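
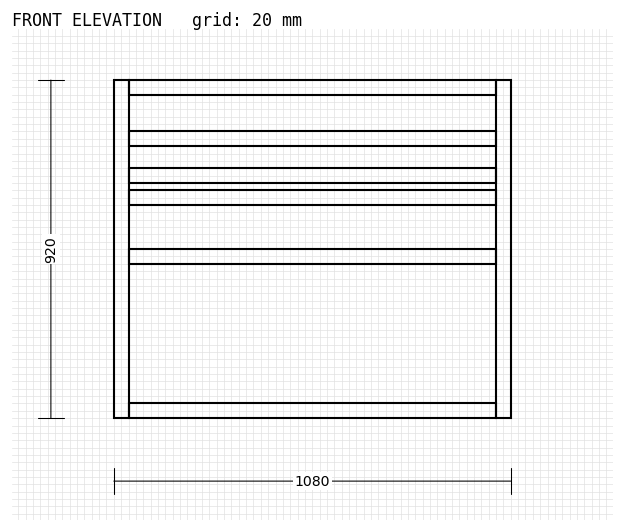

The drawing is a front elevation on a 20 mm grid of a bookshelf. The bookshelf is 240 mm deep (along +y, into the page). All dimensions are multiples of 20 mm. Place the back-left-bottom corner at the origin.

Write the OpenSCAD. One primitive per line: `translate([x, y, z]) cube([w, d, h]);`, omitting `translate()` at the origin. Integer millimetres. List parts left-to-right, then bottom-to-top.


cube([40, 240, 920]);
translate([40, 0, 0]) cube([1000, 240, 40]);
translate([40, 0, 420]) cube([1000, 240, 40]);
translate([40, 0, 580]) cube([1000, 240, 40]);
translate([40, 0, 640]) cube([1000, 240, 40]);
translate([40, 0, 740]) cube([1000, 240, 40]);
translate([40, 0, 880]) cube([1000, 240, 40]);
translate([1040, 0, 0]) cube([40, 240, 920]);


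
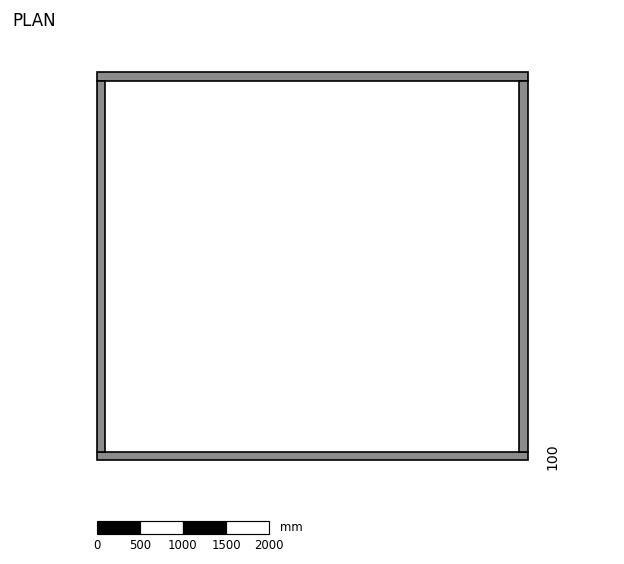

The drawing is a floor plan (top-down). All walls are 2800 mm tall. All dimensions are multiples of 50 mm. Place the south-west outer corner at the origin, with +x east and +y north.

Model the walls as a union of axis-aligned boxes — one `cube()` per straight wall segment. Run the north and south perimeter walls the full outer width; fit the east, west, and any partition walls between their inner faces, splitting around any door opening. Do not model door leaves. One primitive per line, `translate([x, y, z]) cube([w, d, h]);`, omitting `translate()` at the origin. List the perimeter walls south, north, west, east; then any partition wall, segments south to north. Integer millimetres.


cube([5000, 100, 2800]);
translate([0, 4400, 0]) cube([5000, 100, 2800]);
translate([0, 100, 0]) cube([100, 4300, 2800]);
translate([4900, 100, 0]) cube([100, 4300, 2800]);


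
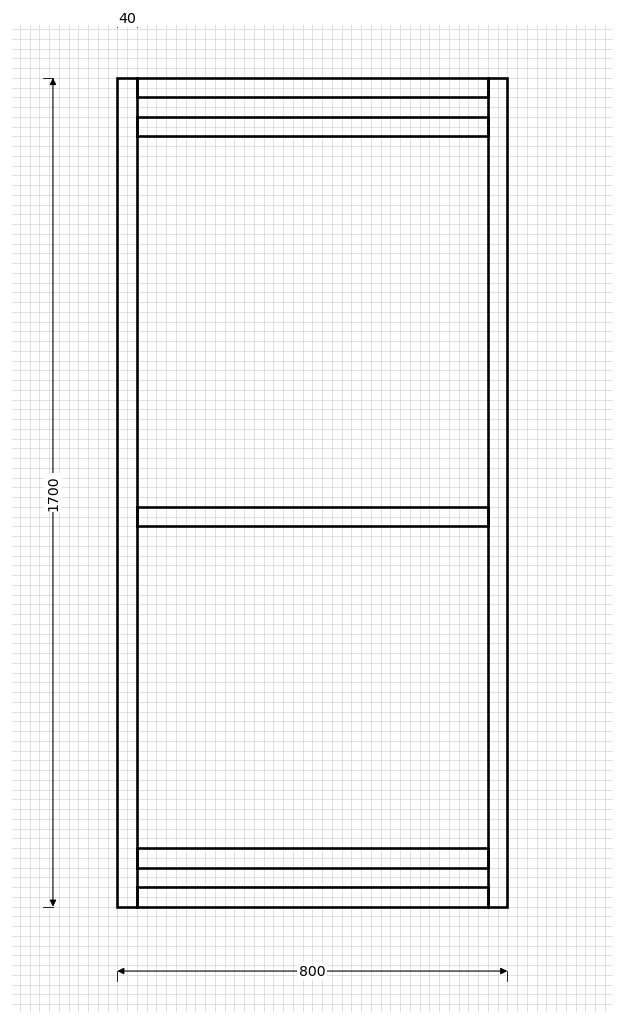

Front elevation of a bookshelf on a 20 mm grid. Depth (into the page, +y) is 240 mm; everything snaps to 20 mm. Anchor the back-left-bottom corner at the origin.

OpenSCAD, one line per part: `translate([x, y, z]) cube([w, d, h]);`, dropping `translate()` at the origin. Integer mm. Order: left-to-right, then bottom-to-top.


cube([40, 240, 1700]);
translate([40, 0, 0]) cube([720, 240, 40]);
translate([40, 0, 80]) cube([720, 240, 40]);
translate([40, 0, 780]) cube([720, 240, 40]);
translate([40, 0, 1580]) cube([720, 240, 40]);
translate([40, 0, 1660]) cube([720, 240, 40]);
translate([760, 0, 0]) cube([40, 240, 1700]);


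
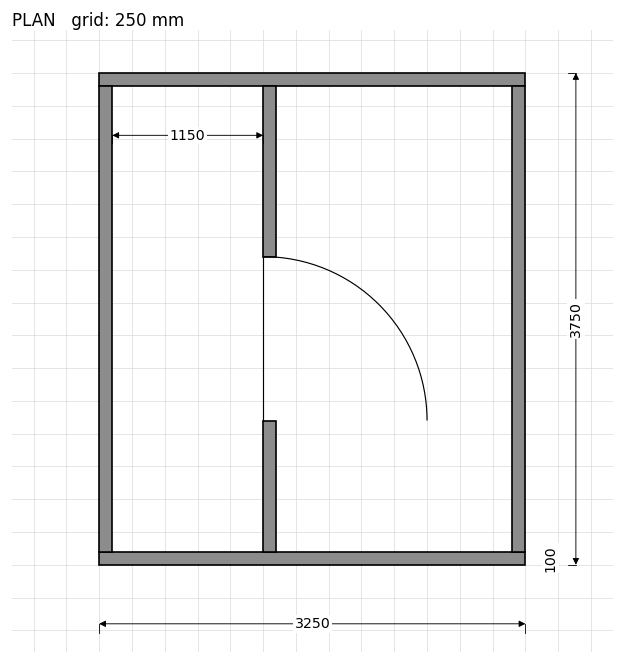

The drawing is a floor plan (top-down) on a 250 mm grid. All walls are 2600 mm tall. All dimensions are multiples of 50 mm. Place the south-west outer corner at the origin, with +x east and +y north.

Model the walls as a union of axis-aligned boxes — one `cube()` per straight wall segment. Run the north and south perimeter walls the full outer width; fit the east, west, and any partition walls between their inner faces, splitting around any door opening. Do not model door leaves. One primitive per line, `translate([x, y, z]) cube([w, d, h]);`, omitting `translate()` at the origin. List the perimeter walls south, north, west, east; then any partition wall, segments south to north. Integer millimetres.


cube([3250, 100, 2600]);
translate([0, 3650, 0]) cube([3250, 100, 2600]);
translate([0, 100, 0]) cube([100, 3550, 2600]);
translate([3150, 100, 0]) cube([100, 3550, 2600]);
translate([1250, 100, 0]) cube([100, 1000, 2600]);
translate([1250, 2350, 0]) cube([100, 1300, 2600]);


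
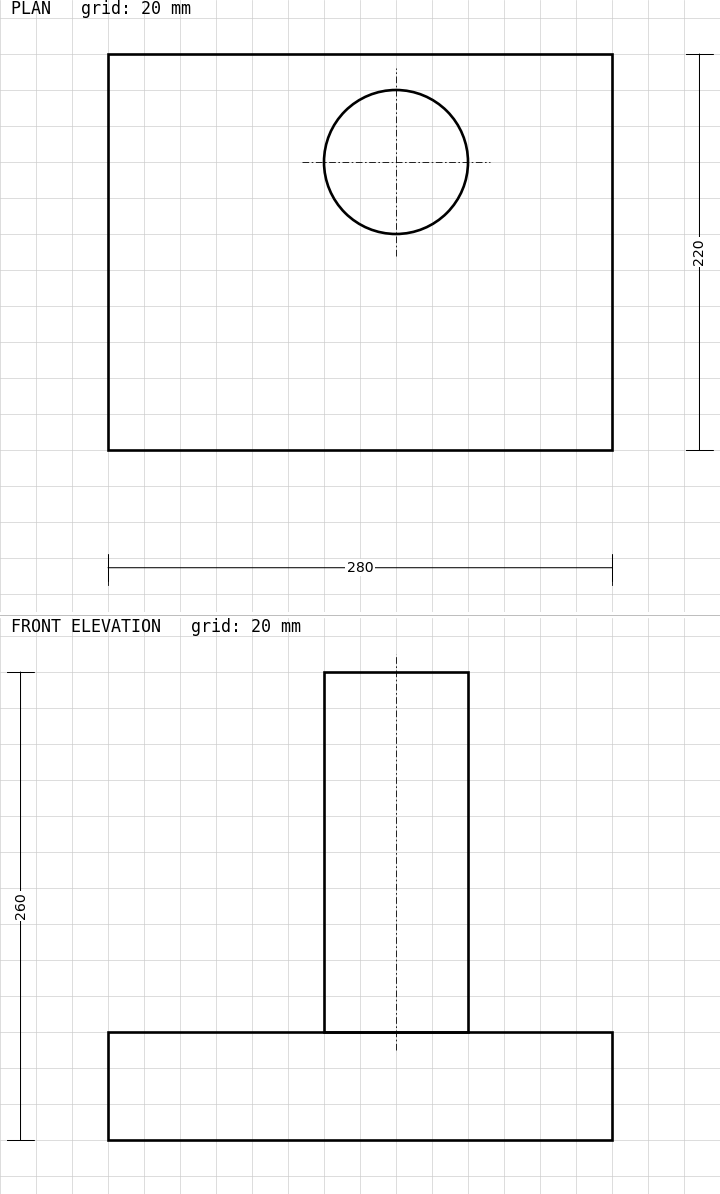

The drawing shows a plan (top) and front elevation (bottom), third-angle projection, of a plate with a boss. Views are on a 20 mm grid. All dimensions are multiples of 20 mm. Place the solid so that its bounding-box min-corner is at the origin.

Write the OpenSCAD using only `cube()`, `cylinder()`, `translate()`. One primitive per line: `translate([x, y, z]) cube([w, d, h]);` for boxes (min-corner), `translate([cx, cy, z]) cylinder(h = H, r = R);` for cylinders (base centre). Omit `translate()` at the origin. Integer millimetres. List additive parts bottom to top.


cube([280, 220, 60]);
translate([160, 160, 60]) cylinder(h = 200, r = 40);


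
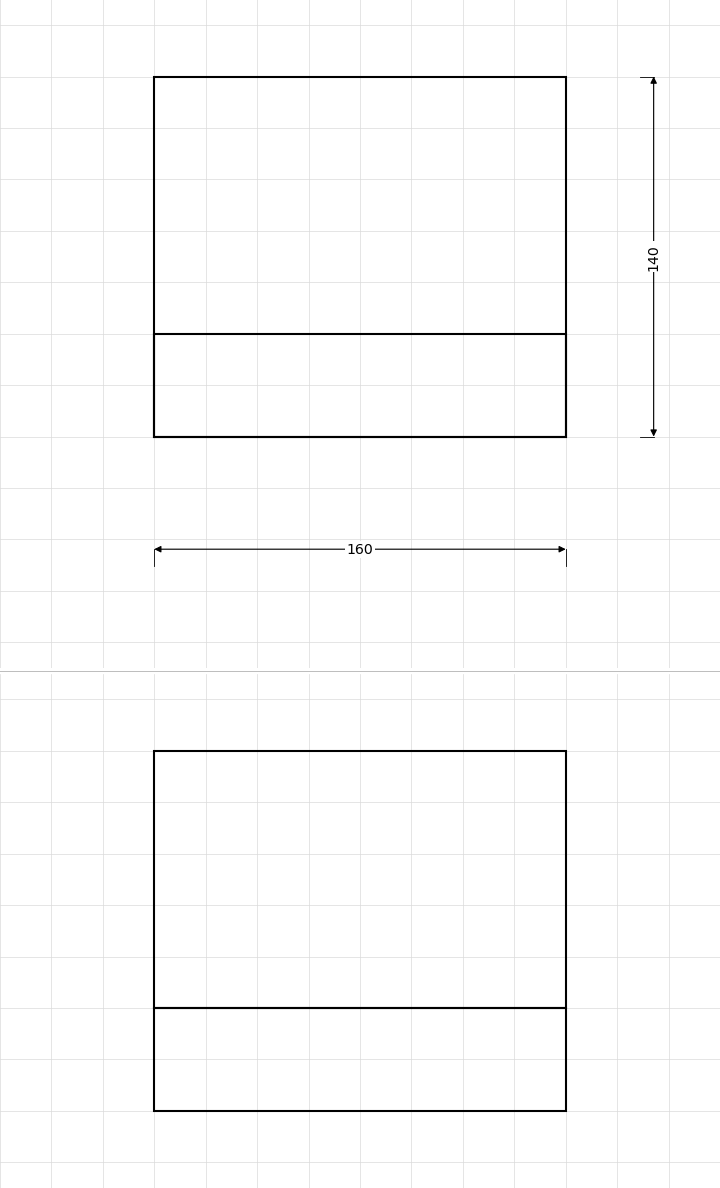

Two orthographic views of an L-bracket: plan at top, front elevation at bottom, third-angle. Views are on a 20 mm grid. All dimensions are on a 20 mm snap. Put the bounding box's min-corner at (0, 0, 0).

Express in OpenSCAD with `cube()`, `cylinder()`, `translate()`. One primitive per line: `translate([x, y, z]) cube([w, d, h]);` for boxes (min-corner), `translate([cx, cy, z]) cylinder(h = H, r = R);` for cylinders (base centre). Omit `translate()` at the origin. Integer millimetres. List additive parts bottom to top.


cube([160, 140, 40]);
translate([0, 0, 40]) cube([160, 40, 100]);


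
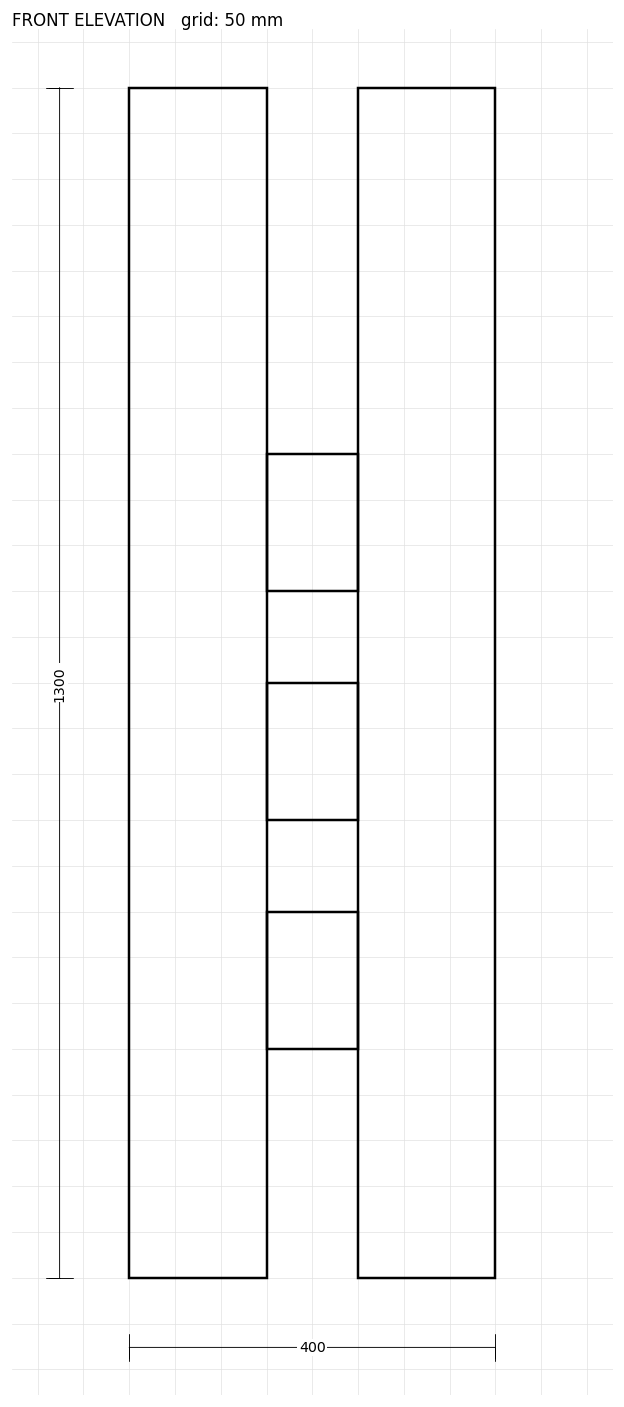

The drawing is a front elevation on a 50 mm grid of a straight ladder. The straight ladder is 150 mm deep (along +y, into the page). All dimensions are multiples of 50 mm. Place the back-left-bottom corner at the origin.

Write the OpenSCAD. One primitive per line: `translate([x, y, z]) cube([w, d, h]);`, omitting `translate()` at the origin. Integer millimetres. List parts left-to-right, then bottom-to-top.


cube([150, 150, 1300]);
translate([150, 0, 250]) cube([100, 150, 150]);
translate([150, 0, 500]) cube([100, 150, 150]);
translate([150, 0, 750]) cube([100, 150, 150]);
translate([250, 0, 0]) cube([150, 150, 1300]);


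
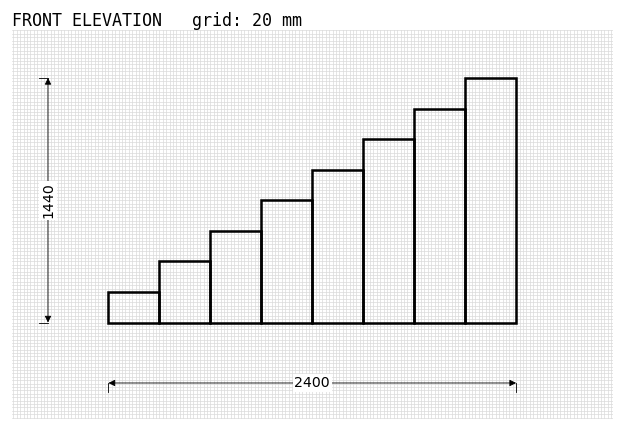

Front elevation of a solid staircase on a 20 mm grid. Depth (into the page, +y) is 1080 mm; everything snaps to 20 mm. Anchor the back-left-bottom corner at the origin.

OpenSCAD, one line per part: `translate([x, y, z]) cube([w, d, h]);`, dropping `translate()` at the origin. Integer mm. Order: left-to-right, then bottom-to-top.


cube([300, 1080, 180]);
translate([300, 0, 0]) cube([300, 1080, 360]);
translate([600, 0, 0]) cube([300, 1080, 540]);
translate([900, 0, 0]) cube([300, 1080, 720]);
translate([1200, 0, 0]) cube([300, 1080, 900]);
translate([1500, 0, 0]) cube([300, 1080, 1080]);
translate([1800, 0, 0]) cube([300, 1080, 1260]);
translate([2100, 0, 0]) cube([300, 1080, 1440]);


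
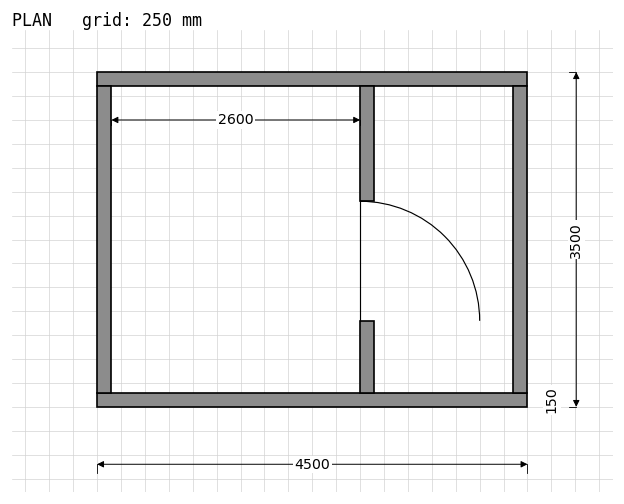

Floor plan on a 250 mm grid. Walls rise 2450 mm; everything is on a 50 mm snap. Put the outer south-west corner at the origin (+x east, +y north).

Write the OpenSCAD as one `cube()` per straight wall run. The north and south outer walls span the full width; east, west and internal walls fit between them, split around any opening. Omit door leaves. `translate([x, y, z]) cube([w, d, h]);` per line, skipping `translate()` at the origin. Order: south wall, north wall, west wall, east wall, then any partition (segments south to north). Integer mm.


cube([4500, 150, 2450]);
translate([0, 3350, 0]) cube([4500, 150, 2450]);
translate([0, 150, 0]) cube([150, 3200, 2450]);
translate([4350, 150, 0]) cube([150, 3200, 2450]);
translate([2750, 150, 0]) cube([150, 750, 2450]);
translate([2750, 2150, 0]) cube([150, 1200, 2450]);


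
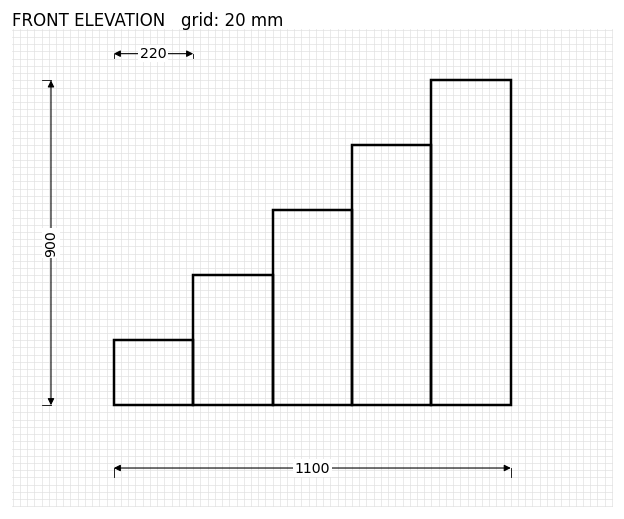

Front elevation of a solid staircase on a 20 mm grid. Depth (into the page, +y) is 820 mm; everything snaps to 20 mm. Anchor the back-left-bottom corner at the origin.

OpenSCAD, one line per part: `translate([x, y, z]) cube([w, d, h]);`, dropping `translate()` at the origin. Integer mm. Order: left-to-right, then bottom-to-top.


cube([220, 820, 180]);
translate([220, 0, 0]) cube([220, 820, 360]);
translate([440, 0, 0]) cube([220, 820, 540]);
translate([660, 0, 0]) cube([220, 820, 720]);
translate([880, 0, 0]) cube([220, 820, 900]);


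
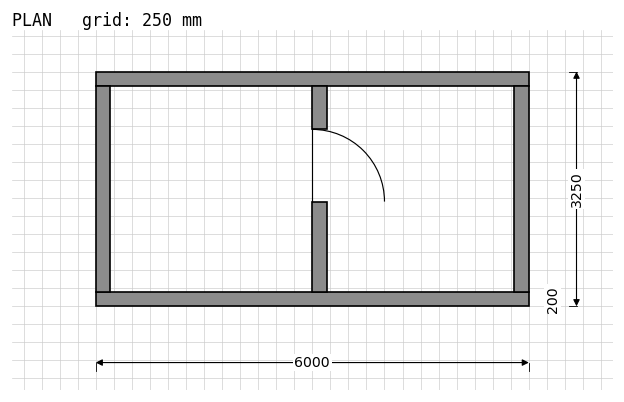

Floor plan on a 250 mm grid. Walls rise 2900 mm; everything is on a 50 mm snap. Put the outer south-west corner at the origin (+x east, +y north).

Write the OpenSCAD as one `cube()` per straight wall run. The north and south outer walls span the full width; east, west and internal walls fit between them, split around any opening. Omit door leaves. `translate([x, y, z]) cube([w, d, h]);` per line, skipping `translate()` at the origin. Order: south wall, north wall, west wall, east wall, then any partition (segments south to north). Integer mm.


cube([6000, 200, 2900]);
translate([0, 3050, 0]) cube([6000, 200, 2900]);
translate([0, 200, 0]) cube([200, 2850, 2900]);
translate([5800, 200, 0]) cube([200, 2850, 2900]);
translate([3000, 200, 0]) cube([200, 1250, 2900]);
translate([3000, 2450, 0]) cube([200, 600, 2900]);


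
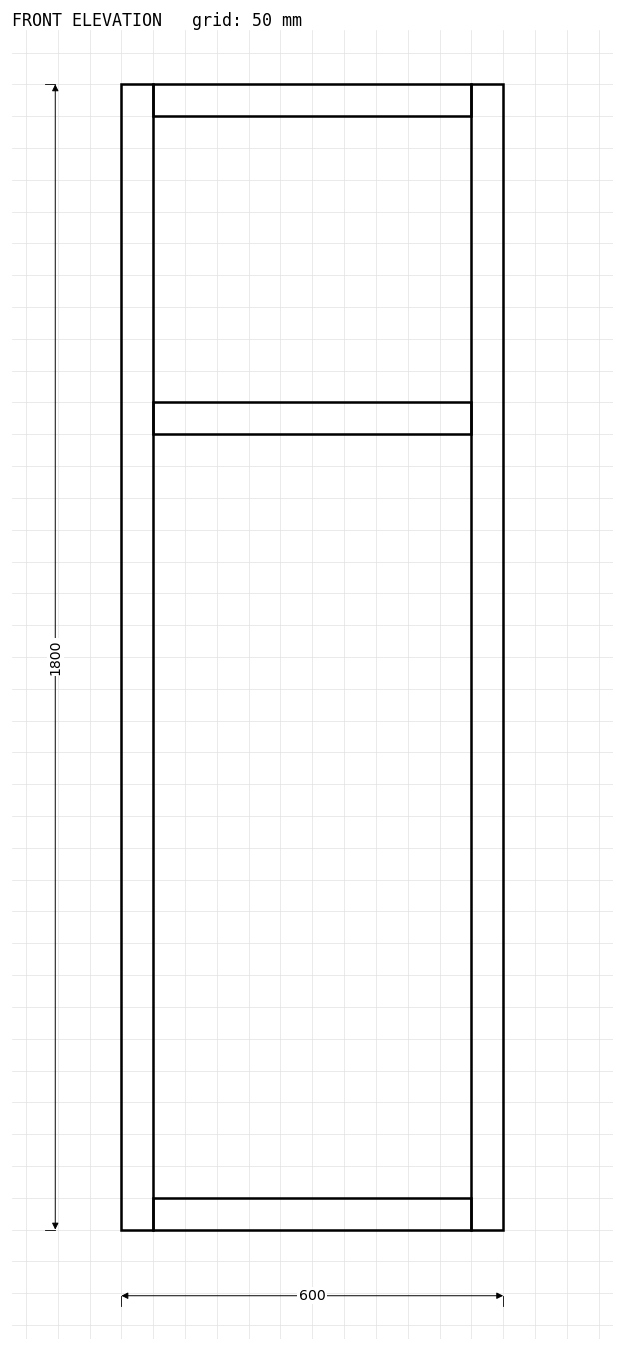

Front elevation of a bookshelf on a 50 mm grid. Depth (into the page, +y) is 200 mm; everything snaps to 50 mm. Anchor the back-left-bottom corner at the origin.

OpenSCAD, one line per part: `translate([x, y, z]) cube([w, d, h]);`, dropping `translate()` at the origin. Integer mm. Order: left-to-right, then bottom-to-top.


cube([50, 200, 1800]);
translate([50, 0, 0]) cube([500, 200, 50]);
translate([50, 0, 1250]) cube([500, 200, 50]);
translate([50, 0, 1750]) cube([500, 200, 50]);
translate([550, 0, 0]) cube([50, 200, 1800]);


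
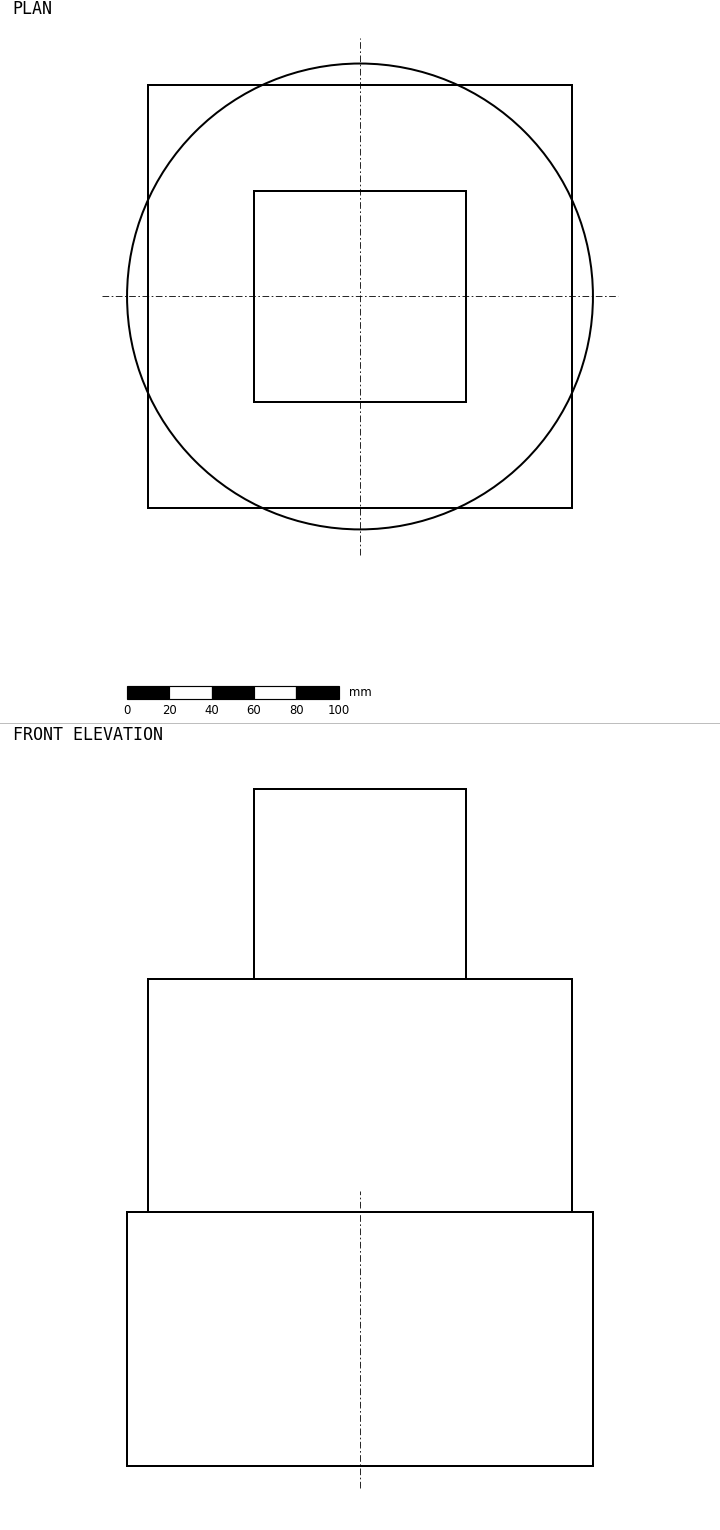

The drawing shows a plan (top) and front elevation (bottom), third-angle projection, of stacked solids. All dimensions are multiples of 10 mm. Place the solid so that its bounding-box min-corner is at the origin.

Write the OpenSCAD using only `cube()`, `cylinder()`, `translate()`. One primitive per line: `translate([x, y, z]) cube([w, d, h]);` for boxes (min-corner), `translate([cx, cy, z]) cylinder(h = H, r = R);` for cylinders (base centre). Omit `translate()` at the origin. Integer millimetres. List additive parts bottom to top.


translate([110, 110, 0]) cylinder(h = 120, r = 110);
translate([10, 10, 120]) cube([200, 200, 110]);
translate([60, 60, 230]) cube([100, 100, 90]);


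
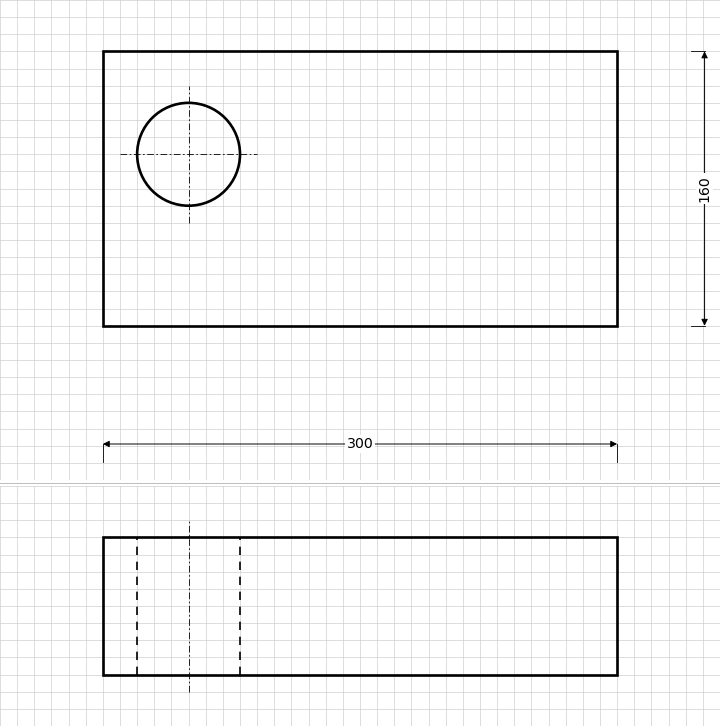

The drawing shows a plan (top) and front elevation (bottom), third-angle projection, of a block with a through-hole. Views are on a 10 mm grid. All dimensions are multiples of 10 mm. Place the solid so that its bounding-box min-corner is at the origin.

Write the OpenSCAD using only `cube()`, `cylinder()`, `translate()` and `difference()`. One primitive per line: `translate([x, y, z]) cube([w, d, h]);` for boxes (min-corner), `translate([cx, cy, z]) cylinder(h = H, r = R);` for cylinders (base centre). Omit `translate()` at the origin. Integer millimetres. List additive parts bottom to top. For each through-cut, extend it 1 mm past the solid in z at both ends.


difference() {
  cube([300, 160, 80]);
  translate([50, 100, -1]) cylinder(h = 82, r = 30);
}


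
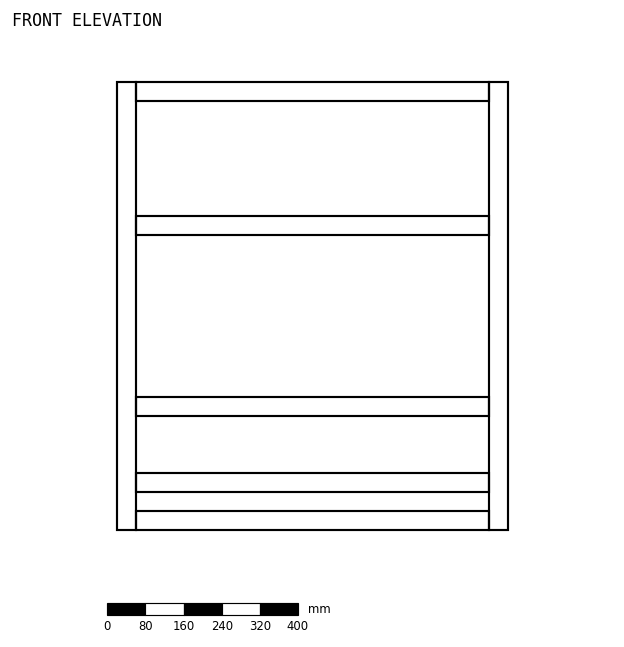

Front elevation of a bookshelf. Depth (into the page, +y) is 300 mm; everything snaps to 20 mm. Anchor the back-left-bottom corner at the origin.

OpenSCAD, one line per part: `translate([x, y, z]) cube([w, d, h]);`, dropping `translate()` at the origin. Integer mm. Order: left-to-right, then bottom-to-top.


cube([40, 300, 940]);
translate([40, 0, 0]) cube([740, 300, 40]);
translate([40, 0, 80]) cube([740, 300, 40]);
translate([40, 0, 240]) cube([740, 300, 40]);
translate([40, 0, 620]) cube([740, 300, 40]);
translate([40, 0, 900]) cube([740, 300, 40]);
translate([780, 0, 0]) cube([40, 300, 940]);


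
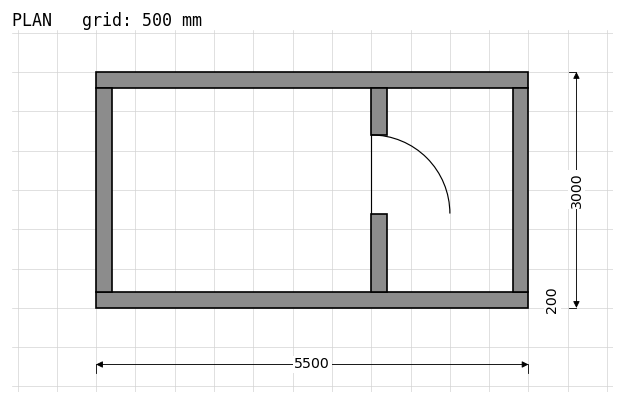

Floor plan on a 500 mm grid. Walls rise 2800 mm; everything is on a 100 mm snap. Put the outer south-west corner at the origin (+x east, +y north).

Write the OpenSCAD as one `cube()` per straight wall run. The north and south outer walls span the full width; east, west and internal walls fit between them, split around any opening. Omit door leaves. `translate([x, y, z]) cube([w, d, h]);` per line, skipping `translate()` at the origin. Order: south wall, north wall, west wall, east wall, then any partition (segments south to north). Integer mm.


cube([5500, 200, 2800]);
translate([0, 2800, 0]) cube([5500, 200, 2800]);
translate([0, 200, 0]) cube([200, 2600, 2800]);
translate([5300, 200, 0]) cube([200, 2600, 2800]);
translate([3500, 200, 0]) cube([200, 1000, 2800]);
translate([3500, 2200, 0]) cube([200, 600, 2800]);


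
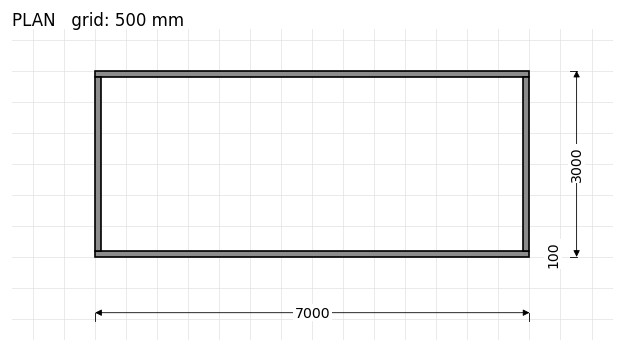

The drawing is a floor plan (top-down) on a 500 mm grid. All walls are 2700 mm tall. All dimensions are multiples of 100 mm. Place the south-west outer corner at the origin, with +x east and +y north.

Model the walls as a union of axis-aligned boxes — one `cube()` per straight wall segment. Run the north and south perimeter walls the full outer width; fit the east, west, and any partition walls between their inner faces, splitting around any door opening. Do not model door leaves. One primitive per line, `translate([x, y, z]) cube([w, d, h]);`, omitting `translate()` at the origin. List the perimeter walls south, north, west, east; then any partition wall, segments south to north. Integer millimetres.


cube([7000, 100, 2700]);
translate([0, 2900, 0]) cube([7000, 100, 2700]);
translate([0, 100, 0]) cube([100, 2800, 2700]);
translate([6900, 100, 0]) cube([100, 2800, 2700]);


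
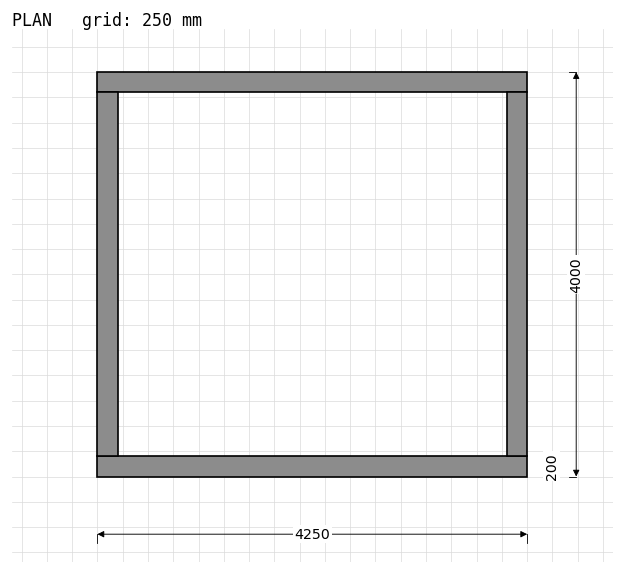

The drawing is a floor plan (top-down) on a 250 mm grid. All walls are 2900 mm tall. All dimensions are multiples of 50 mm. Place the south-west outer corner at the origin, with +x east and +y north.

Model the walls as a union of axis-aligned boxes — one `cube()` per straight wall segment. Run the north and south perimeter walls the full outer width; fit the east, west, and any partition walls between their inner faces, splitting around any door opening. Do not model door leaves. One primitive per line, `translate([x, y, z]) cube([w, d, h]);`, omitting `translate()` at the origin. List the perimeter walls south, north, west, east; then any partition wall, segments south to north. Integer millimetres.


cube([4250, 200, 2900]);
translate([0, 3800, 0]) cube([4250, 200, 2900]);
translate([0, 200, 0]) cube([200, 3600, 2900]);
translate([4050, 200, 0]) cube([200, 3600, 2900]);


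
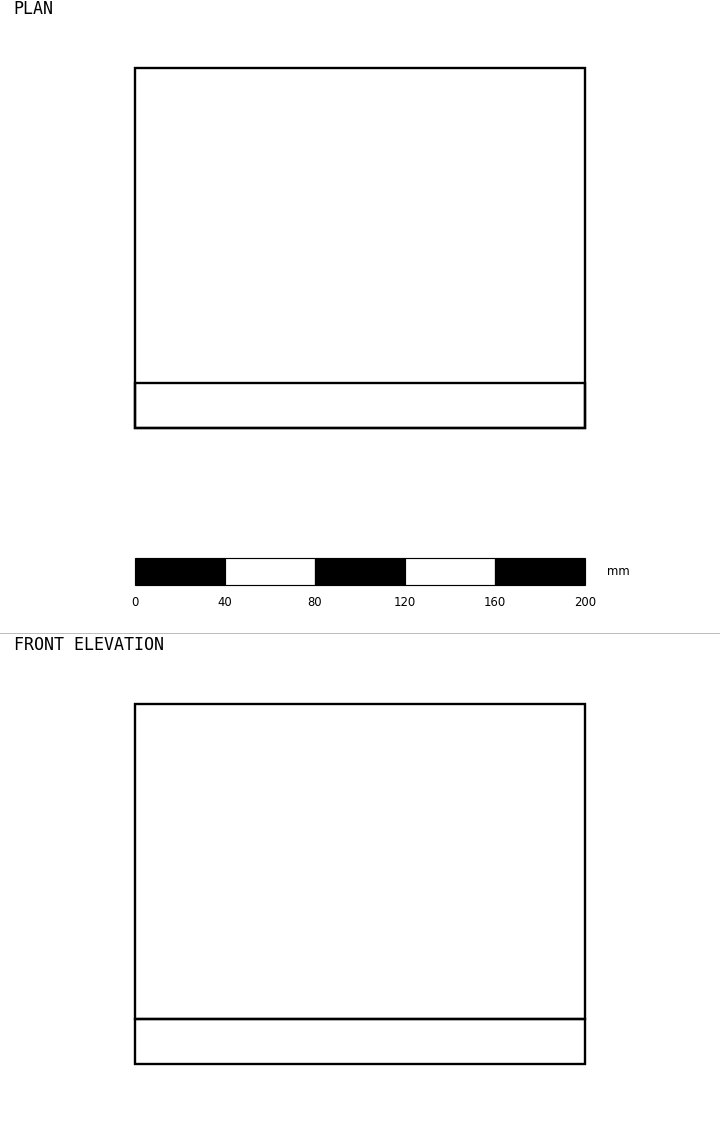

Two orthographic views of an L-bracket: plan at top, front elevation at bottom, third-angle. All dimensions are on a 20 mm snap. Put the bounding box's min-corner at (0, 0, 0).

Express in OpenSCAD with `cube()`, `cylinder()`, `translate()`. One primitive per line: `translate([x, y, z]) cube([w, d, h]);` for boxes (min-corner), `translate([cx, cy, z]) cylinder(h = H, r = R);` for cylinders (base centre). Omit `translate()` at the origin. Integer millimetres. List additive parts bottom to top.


cube([200, 160, 20]);
translate([0, 0, 20]) cube([200, 20, 140]);


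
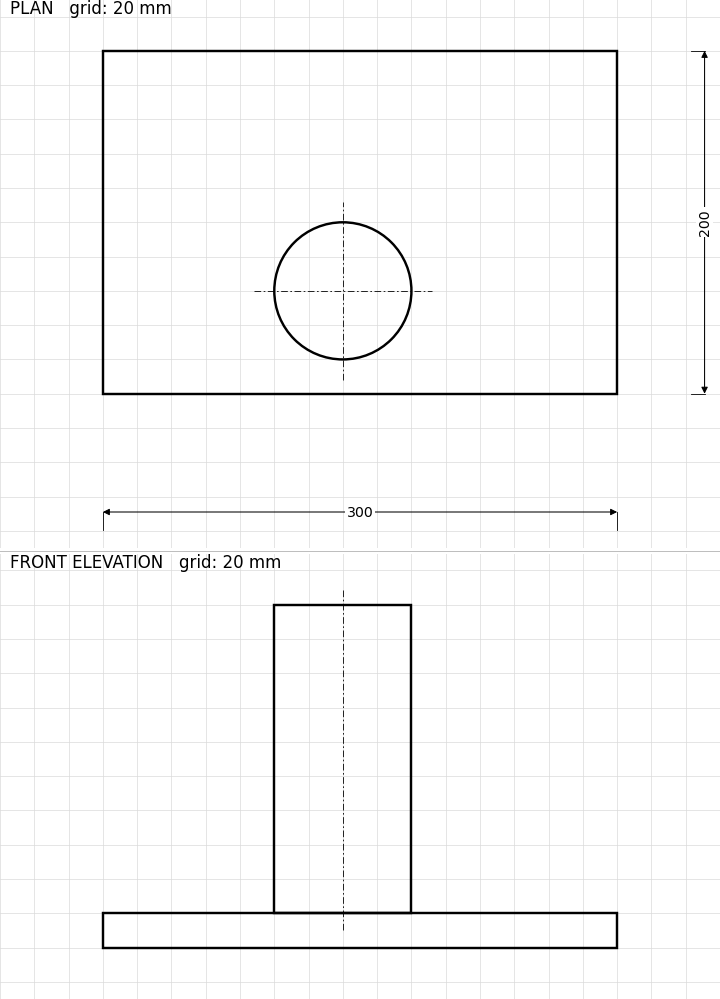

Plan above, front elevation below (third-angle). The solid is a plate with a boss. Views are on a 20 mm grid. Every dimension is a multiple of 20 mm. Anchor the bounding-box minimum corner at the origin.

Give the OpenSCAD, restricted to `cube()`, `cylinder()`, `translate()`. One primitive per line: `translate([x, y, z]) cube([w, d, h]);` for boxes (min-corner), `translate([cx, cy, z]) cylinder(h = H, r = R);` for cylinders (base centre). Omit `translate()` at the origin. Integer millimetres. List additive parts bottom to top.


cube([300, 200, 20]);
translate([140, 60, 20]) cylinder(h = 180, r = 40);


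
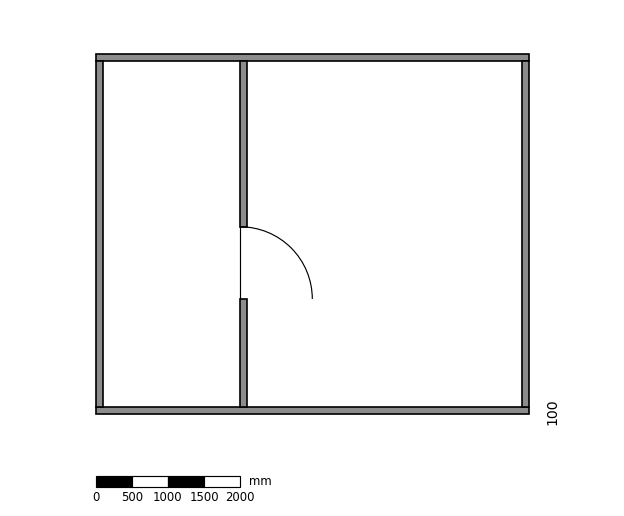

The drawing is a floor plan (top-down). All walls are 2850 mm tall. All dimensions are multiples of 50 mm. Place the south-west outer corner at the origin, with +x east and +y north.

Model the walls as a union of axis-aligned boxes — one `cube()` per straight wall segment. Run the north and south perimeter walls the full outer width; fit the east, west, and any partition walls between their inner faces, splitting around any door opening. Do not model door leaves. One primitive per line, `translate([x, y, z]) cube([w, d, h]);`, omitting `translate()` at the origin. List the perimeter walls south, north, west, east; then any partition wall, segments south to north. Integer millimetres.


cube([6000, 100, 2850]);
translate([0, 4900, 0]) cube([6000, 100, 2850]);
translate([0, 100, 0]) cube([100, 4800, 2850]);
translate([5900, 100, 0]) cube([100, 4800, 2850]);
translate([2000, 100, 0]) cube([100, 1500, 2850]);
translate([2000, 2600, 0]) cube([100, 2300, 2850]);


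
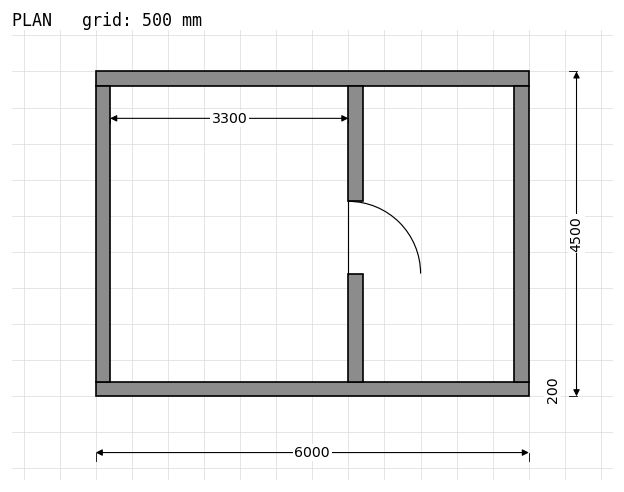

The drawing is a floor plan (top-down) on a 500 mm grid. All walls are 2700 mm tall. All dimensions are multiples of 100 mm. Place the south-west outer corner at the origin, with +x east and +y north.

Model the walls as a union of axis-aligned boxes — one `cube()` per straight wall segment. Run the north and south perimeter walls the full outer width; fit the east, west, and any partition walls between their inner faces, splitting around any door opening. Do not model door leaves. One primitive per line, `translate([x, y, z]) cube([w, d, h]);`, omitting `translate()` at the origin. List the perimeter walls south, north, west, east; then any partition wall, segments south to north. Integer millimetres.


cube([6000, 200, 2700]);
translate([0, 4300, 0]) cube([6000, 200, 2700]);
translate([0, 200, 0]) cube([200, 4100, 2700]);
translate([5800, 200, 0]) cube([200, 4100, 2700]);
translate([3500, 200, 0]) cube([200, 1500, 2700]);
translate([3500, 2700, 0]) cube([200, 1600, 2700]);


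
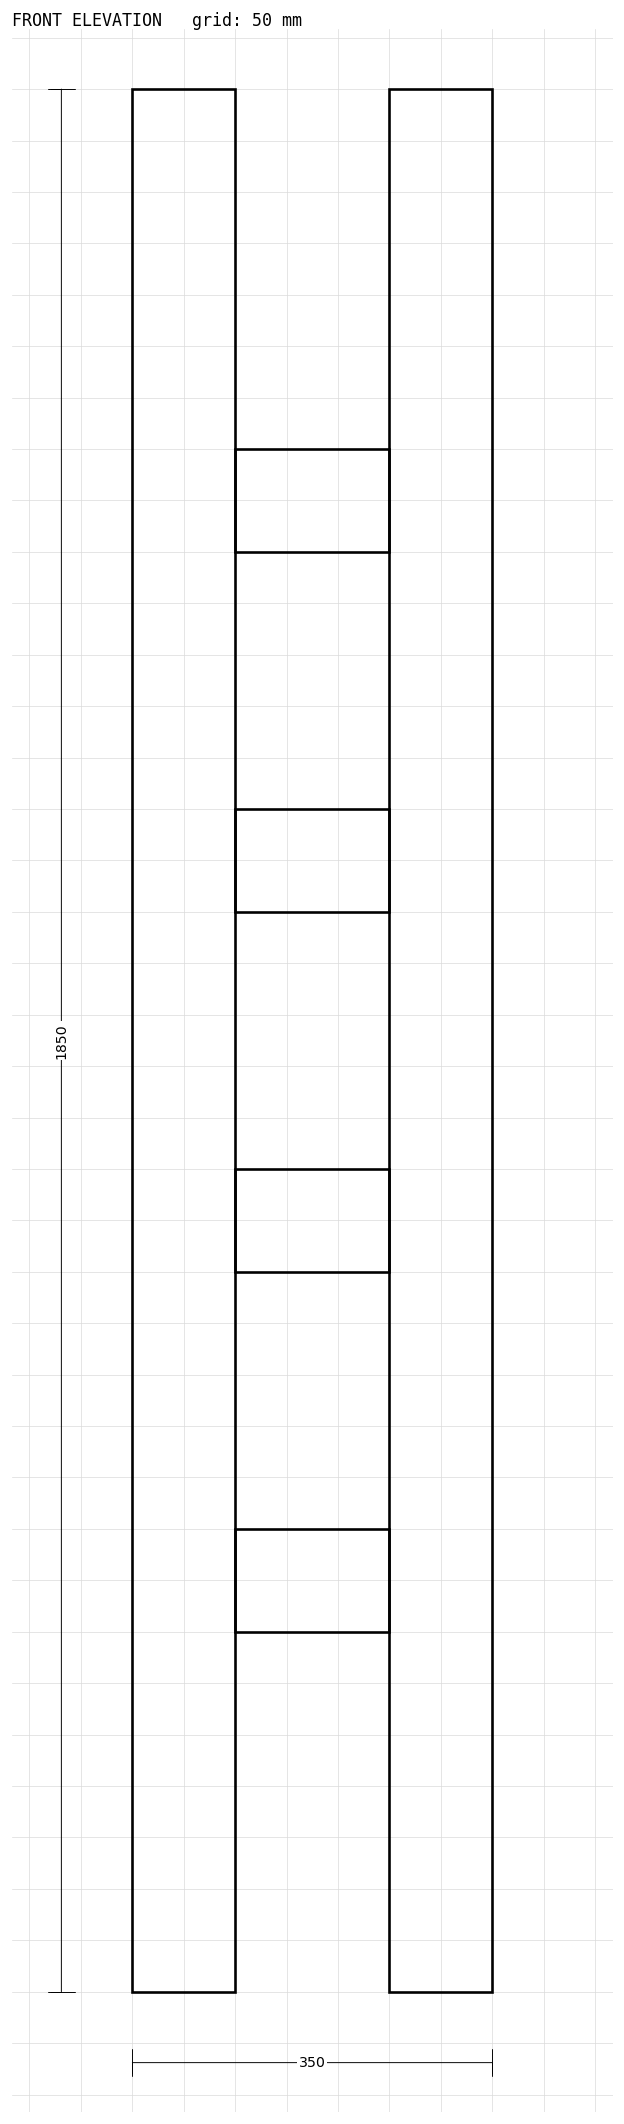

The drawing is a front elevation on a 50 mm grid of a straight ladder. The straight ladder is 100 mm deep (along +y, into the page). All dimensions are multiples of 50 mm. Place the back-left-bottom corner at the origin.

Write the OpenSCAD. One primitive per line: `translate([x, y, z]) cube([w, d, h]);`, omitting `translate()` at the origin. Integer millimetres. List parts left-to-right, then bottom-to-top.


cube([100, 100, 1850]);
translate([100, 0, 350]) cube([150, 100, 100]);
translate([100, 0, 700]) cube([150, 100, 100]);
translate([100, 0, 1050]) cube([150, 100, 100]);
translate([100, 0, 1400]) cube([150, 100, 100]);
translate([250, 0, 0]) cube([100, 100, 1850]);


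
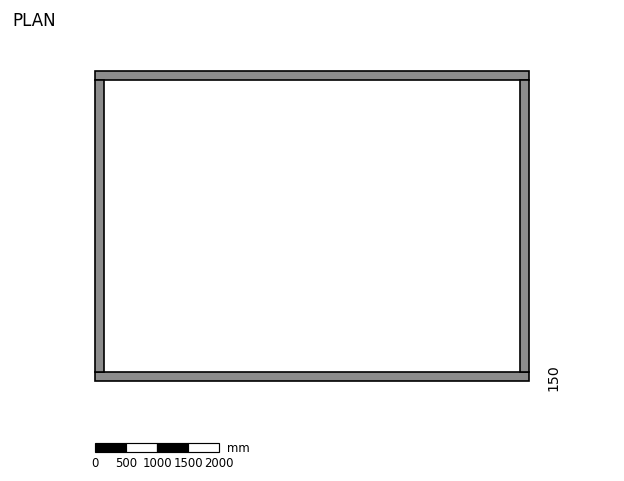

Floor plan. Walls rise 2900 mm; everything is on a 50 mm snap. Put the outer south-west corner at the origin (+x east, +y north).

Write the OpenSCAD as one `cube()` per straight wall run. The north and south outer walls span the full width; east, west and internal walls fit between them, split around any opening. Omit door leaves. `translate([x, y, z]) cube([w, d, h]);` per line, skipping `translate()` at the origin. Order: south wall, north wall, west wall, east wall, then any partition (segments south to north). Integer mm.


cube([7000, 150, 2900]);
translate([0, 4850, 0]) cube([7000, 150, 2900]);
translate([0, 150, 0]) cube([150, 4700, 2900]);
translate([6850, 150, 0]) cube([150, 4700, 2900]);


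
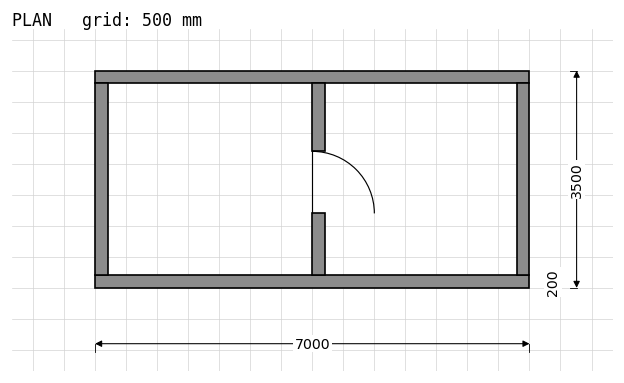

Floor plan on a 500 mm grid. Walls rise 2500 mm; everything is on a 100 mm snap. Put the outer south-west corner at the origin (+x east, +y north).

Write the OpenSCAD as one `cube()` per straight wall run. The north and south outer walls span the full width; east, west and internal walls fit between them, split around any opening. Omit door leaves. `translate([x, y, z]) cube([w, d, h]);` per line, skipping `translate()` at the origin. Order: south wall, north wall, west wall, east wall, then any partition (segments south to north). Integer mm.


cube([7000, 200, 2500]);
translate([0, 3300, 0]) cube([7000, 200, 2500]);
translate([0, 200, 0]) cube([200, 3100, 2500]);
translate([6800, 200, 0]) cube([200, 3100, 2500]);
translate([3500, 200, 0]) cube([200, 1000, 2500]);
translate([3500, 2200, 0]) cube([200, 1100, 2500]);


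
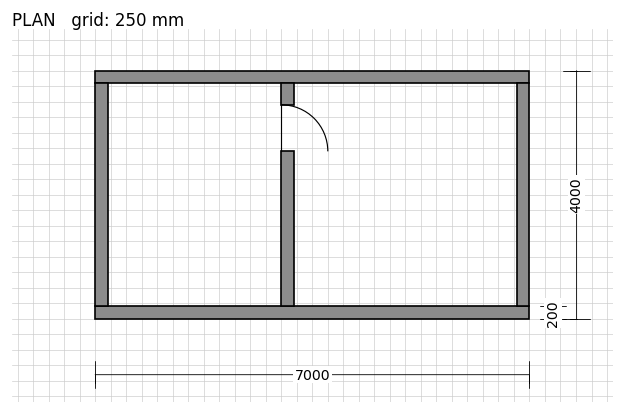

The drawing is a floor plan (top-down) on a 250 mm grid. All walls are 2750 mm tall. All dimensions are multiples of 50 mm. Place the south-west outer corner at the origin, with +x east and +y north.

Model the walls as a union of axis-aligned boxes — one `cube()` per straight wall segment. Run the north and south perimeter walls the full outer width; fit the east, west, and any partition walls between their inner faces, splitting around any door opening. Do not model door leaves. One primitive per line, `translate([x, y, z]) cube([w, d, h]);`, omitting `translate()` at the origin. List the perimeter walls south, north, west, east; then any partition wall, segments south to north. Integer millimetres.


cube([7000, 200, 2750]);
translate([0, 3800, 0]) cube([7000, 200, 2750]);
translate([0, 200, 0]) cube([200, 3600, 2750]);
translate([6800, 200, 0]) cube([200, 3600, 2750]);
translate([3000, 200, 0]) cube([200, 2500, 2750]);
translate([3000, 3450, 0]) cube([200, 350, 2750]);


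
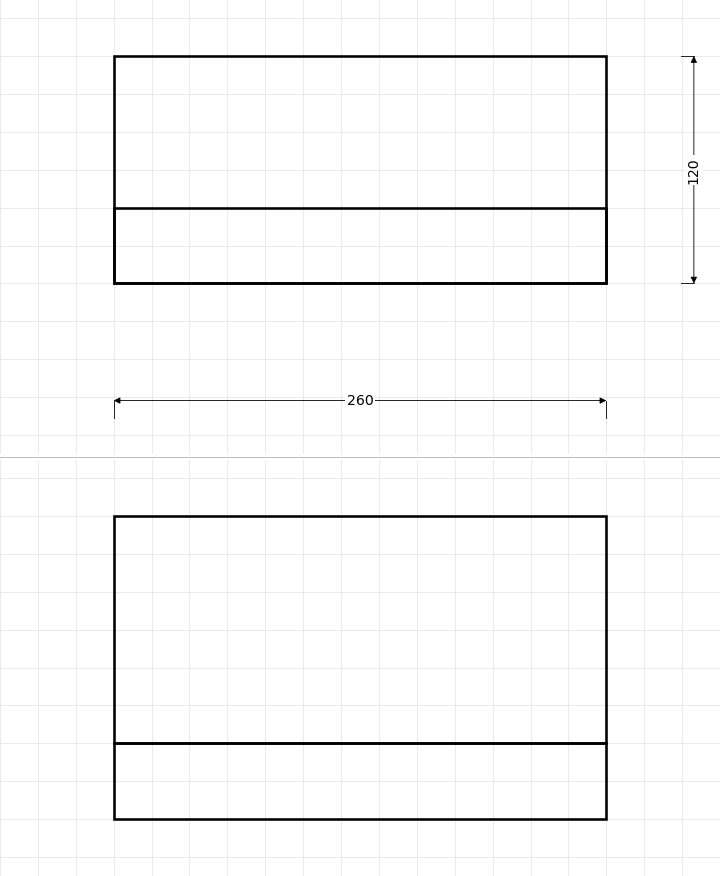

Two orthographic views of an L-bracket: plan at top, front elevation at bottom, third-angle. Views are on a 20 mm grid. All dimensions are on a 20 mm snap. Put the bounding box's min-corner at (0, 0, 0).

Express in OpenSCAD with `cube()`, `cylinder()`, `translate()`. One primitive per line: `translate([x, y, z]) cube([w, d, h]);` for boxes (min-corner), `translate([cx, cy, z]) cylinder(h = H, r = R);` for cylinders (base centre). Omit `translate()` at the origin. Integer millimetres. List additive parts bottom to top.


cube([260, 120, 40]);
translate([0, 0, 40]) cube([260, 40, 120]);


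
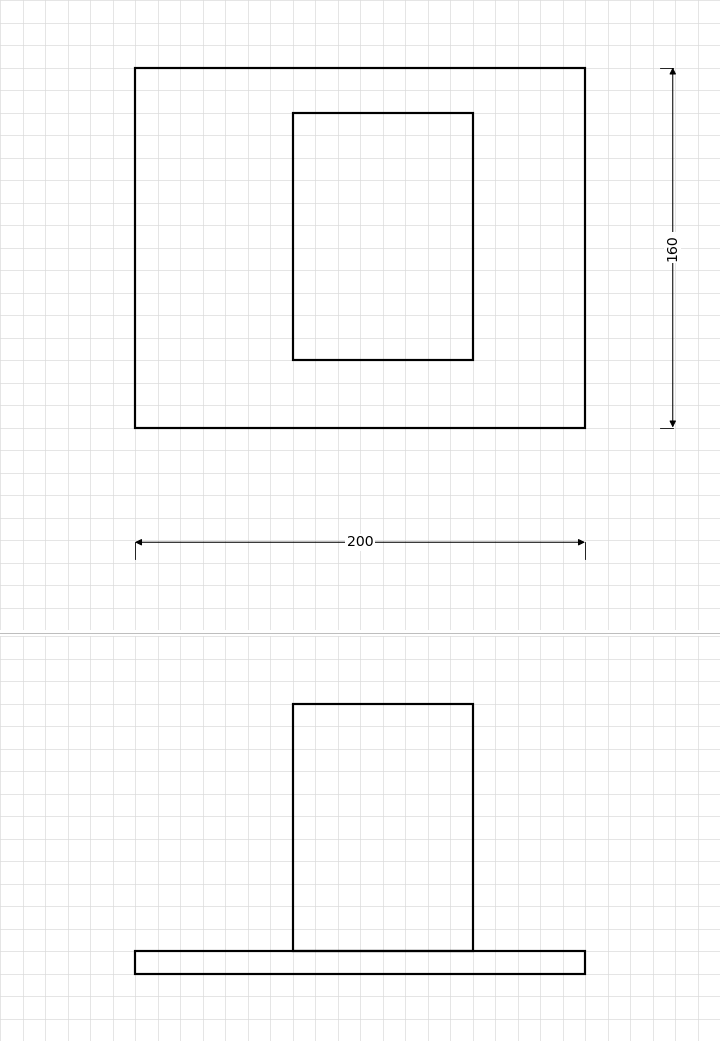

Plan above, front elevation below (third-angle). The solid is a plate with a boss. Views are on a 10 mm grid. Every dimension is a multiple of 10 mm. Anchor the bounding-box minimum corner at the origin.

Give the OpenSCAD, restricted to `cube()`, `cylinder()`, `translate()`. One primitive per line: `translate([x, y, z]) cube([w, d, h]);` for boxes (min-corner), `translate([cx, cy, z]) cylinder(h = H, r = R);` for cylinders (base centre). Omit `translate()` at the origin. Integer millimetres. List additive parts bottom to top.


cube([200, 160, 10]);
translate([70, 30, 10]) cube([80, 110, 110]);


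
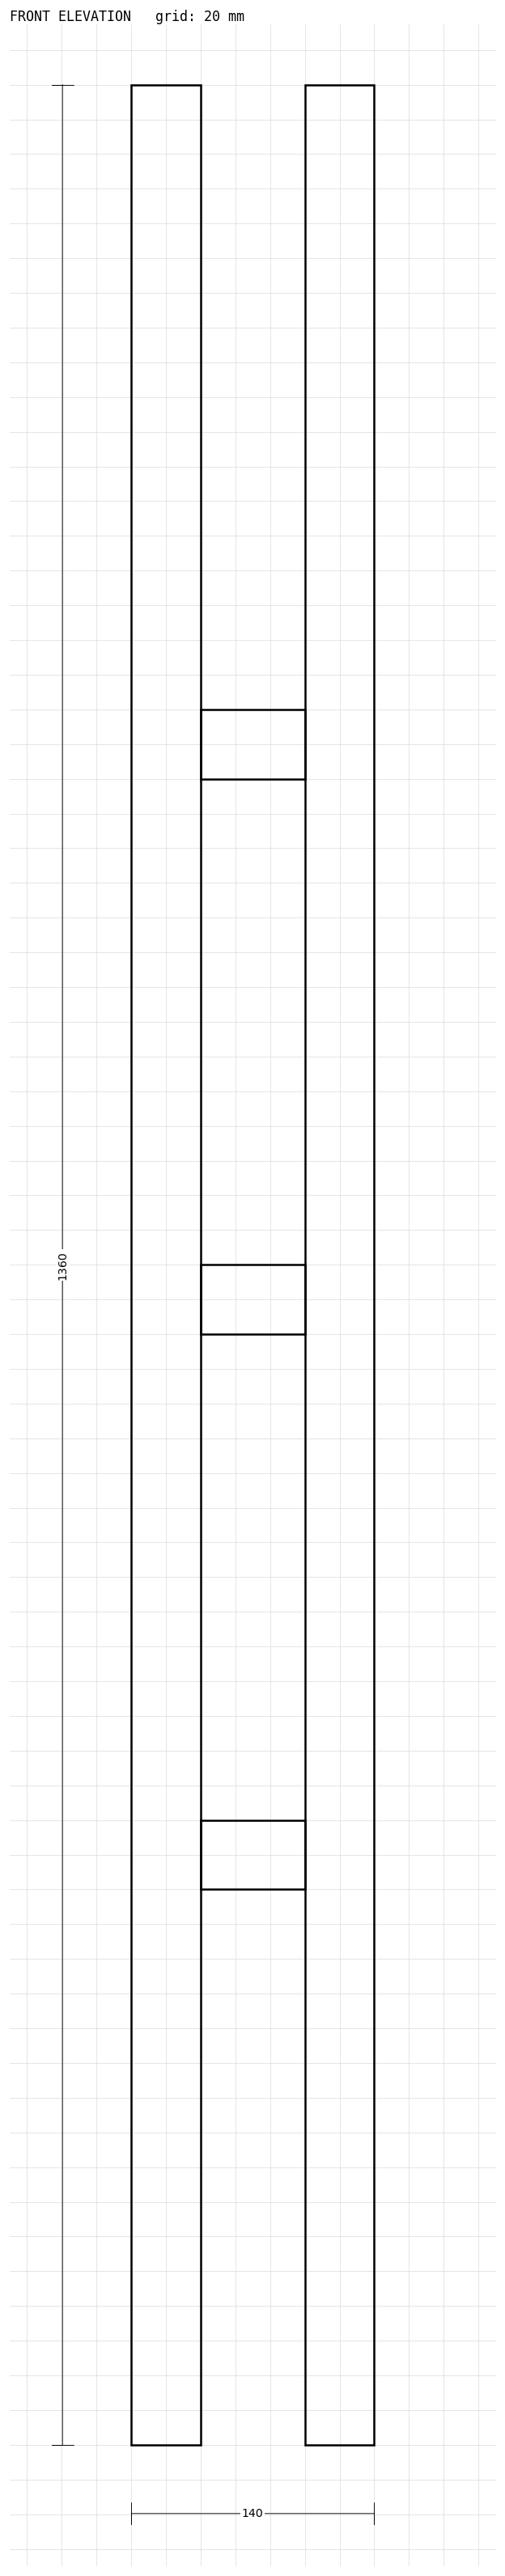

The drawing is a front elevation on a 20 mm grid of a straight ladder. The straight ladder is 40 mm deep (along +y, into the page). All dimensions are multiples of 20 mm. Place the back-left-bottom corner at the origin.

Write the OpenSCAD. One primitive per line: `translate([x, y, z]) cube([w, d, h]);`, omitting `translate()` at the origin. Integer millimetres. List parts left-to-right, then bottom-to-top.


cube([40, 40, 1360]);
translate([40, 0, 320]) cube([60, 40, 40]);
translate([40, 0, 640]) cube([60, 40, 40]);
translate([40, 0, 960]) cube([60, 40, 40]);
translate([100, 0, 0]) cube([40, 40, 1360]);


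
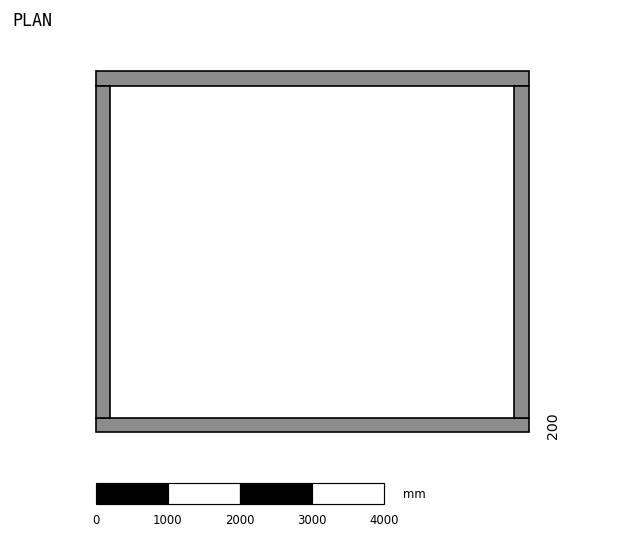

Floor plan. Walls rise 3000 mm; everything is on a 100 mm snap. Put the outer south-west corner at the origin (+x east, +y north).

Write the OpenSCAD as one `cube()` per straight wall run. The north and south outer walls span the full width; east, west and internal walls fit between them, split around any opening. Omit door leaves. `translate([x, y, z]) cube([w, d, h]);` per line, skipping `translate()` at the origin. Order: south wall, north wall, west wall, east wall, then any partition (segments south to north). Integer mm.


cube([6000, 200, 3000]);
translate([0, 4800, 0]) cube([6000, 200, 3000]);
translate([0, 200, 0]) cube([200, 4600, 3000]);
translate([5800, 200, 0]) cube([200, 4600, 3000]);


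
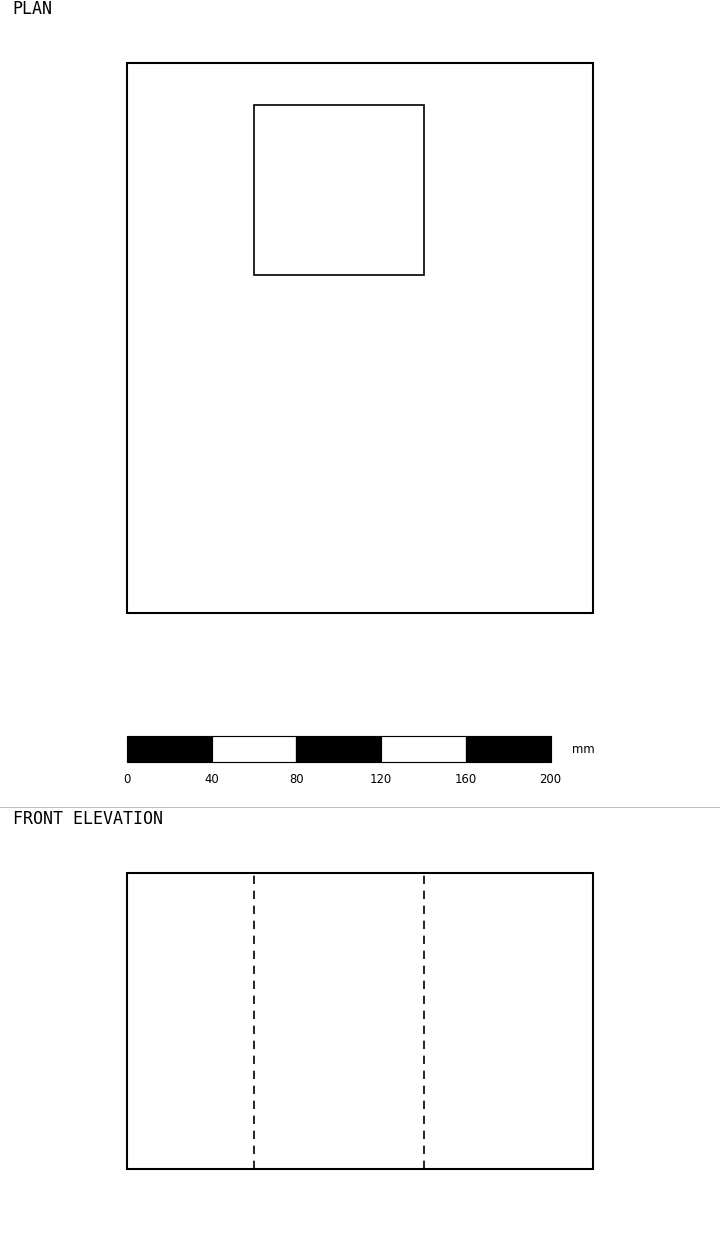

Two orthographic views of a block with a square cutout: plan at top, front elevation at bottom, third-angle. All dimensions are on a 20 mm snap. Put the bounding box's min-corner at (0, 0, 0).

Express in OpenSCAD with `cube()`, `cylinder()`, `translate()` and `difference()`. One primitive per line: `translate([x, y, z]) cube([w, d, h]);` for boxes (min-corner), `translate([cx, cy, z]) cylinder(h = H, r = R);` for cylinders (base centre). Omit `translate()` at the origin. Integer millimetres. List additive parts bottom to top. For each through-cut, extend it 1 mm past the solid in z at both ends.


difference() {
  cube([220, 260, 140]);
  translate([60, 160, -1]) cube([80, 80, 142]);
}


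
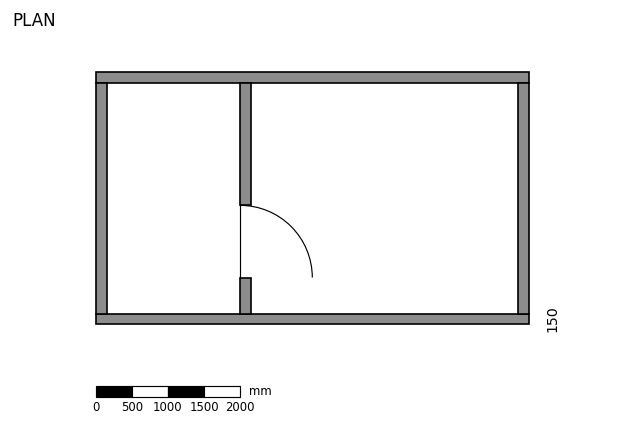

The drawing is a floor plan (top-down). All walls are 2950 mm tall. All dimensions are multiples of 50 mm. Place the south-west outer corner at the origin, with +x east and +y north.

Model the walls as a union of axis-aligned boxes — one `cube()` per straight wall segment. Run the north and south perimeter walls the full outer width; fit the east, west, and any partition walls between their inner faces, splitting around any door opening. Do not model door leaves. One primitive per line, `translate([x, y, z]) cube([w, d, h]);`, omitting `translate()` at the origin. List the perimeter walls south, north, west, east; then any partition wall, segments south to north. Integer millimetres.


cube([6000, 150, 2950]);
translate([0, 3350, 0]) cube([6000, 150, 2950]);
translate([0, 150, 0]) cube([150, 3200, 2950]);
translate([5850, 150, 0]) cube([150, 3200, 2950]);
translate([2000, 150, 0]) cube([150, 500, 2950]);
translate([2000, 1650, 0]) cube([150, 1700, 2950]);


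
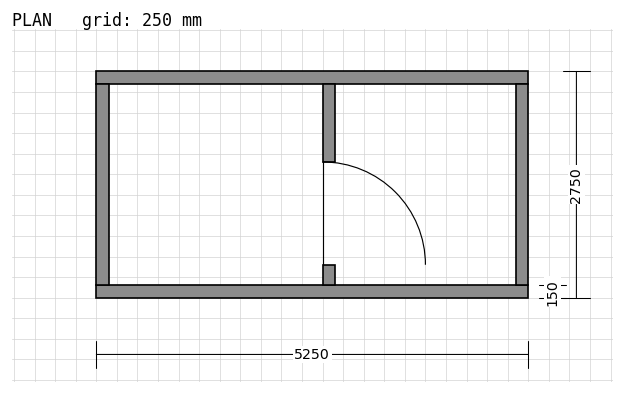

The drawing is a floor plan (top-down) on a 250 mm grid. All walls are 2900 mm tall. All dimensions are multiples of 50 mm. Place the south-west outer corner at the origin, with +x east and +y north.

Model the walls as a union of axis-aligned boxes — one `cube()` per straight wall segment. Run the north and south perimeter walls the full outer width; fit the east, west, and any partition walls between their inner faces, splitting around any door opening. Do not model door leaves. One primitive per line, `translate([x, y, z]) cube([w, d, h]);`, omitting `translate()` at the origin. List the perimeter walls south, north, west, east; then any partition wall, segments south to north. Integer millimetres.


cube([5250, 150, 2900]);
translate([0, 2600, 0]) cube([5250, 150, 2900]);
translate([0, 150, 0]) cube([150, 2450, 2900]);
translate([5100, 150, 0]) cube([150, 2450, 2900]);
translate([2750, 150, 0]) cube([150, 250, 2900]);
translate([2750, 1650, 0]) cube([150, 950, 2900]);


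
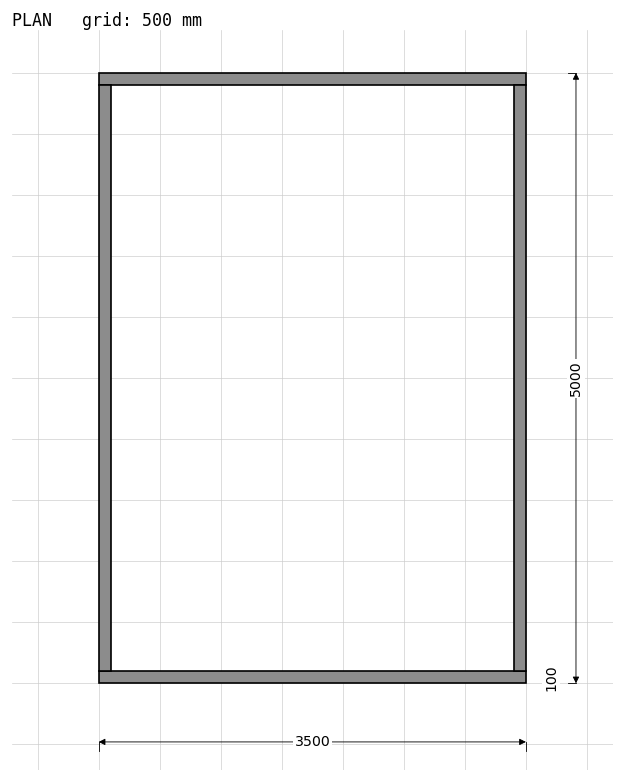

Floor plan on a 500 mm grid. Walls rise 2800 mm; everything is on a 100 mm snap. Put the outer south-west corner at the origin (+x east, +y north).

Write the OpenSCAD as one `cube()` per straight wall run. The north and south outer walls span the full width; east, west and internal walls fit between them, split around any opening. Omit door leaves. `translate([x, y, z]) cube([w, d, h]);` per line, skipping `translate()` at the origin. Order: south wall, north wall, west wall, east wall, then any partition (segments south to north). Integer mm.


cube([3500, 100, 2800]);
translate([0, 4900, 0]) cube([3500, 100, 2800]);
translate([0, 100, 0]) cube([100, 4800, 2800]);
translate([3400, 100, 0]) cube([100, 4800, 2800]);


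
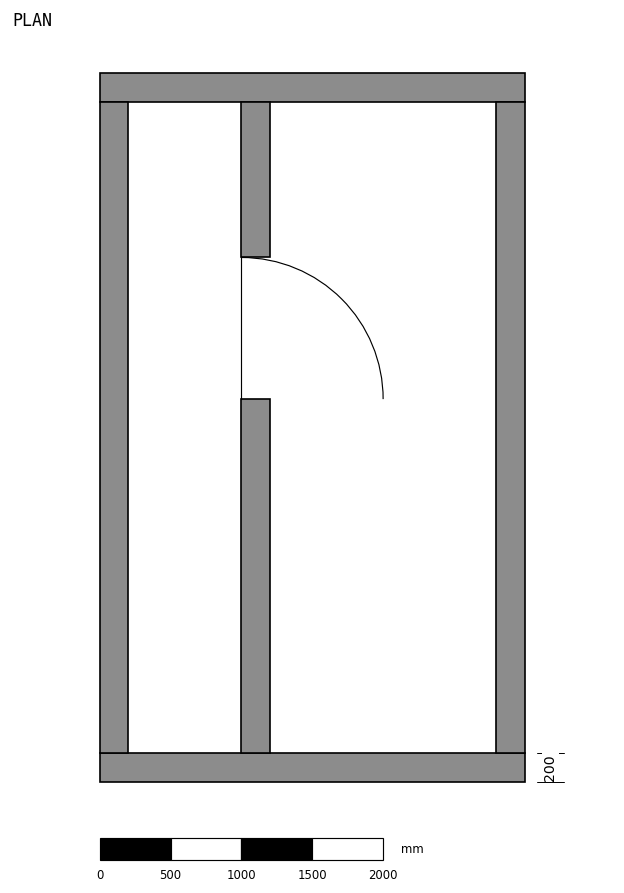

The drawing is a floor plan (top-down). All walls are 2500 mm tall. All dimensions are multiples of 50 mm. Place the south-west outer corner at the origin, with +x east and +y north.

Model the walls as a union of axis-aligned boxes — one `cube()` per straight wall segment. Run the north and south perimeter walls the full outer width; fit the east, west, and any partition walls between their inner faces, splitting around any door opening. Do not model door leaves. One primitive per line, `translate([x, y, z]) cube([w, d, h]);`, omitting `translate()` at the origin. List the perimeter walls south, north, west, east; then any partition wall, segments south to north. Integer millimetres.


cube([3000, 200, 2500]);
translate([0, 4800, 0]) cube([3000, 200, 2500]);
translate([0, 200, 0]) cube([200, 4600, 2500]);
translate([2800, 200, 0]) cube([200, 4600, 2500]);
translate([1000, 200, 0]) cube([200, 2500, 2500]);
translate([1000, 3700, 0]) cube([200, 1100, 2500]);


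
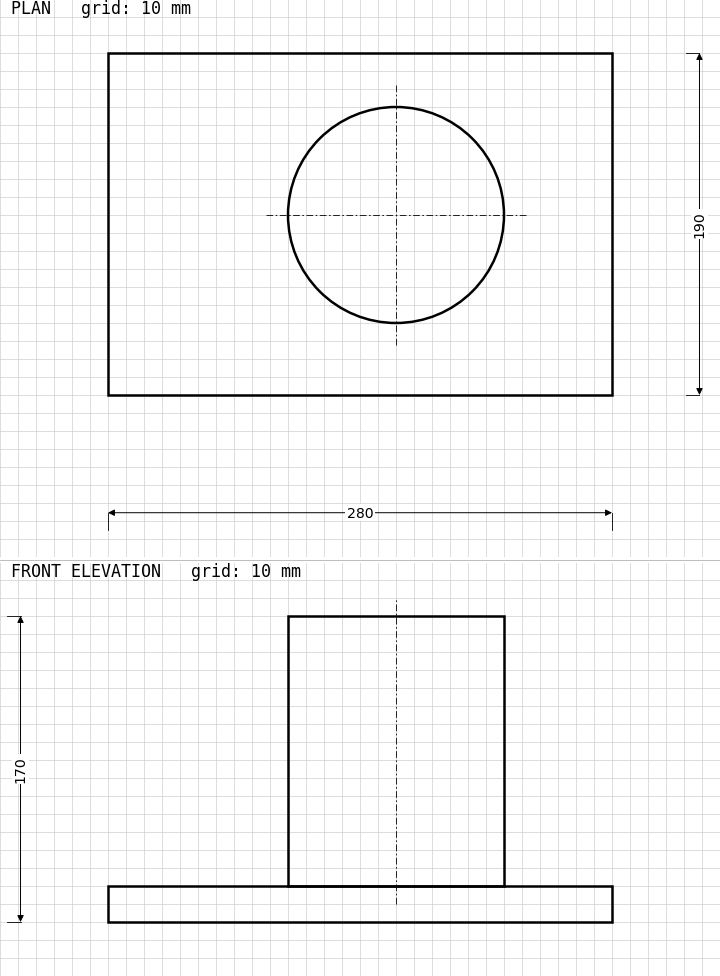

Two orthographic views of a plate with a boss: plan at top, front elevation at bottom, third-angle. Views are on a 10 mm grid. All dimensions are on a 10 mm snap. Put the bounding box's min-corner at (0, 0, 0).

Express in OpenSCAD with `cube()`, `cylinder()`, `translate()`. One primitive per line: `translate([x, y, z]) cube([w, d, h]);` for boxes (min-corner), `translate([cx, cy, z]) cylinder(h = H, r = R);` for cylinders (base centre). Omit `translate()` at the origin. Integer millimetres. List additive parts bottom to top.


cube([280, 190, 20]);
translate([160, 100, 20]) cylinder(h = 150, r = 60);


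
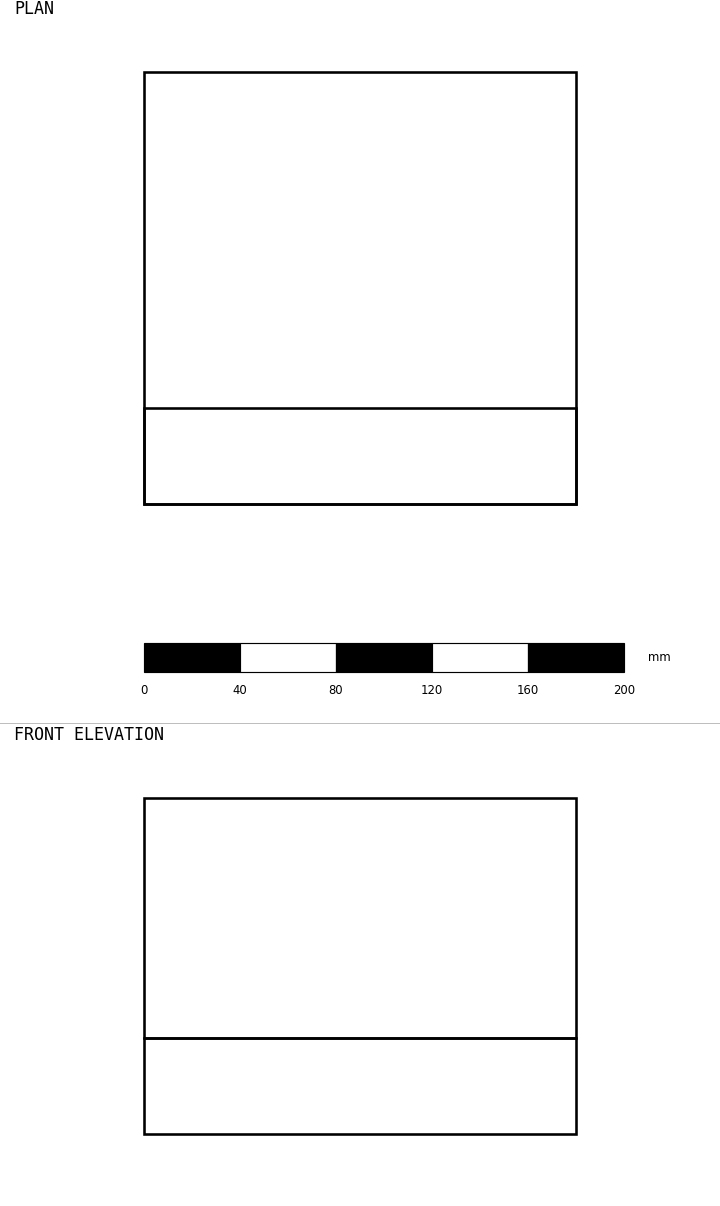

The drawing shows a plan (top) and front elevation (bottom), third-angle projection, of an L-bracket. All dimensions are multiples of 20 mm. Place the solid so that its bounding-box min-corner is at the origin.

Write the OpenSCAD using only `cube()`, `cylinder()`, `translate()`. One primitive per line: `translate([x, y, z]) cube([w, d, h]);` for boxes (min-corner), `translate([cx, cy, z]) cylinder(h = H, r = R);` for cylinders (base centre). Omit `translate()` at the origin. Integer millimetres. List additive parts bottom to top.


cube([180, 180, 40]);
translate([0, 0, 40]) cube([180, 40, 100]);


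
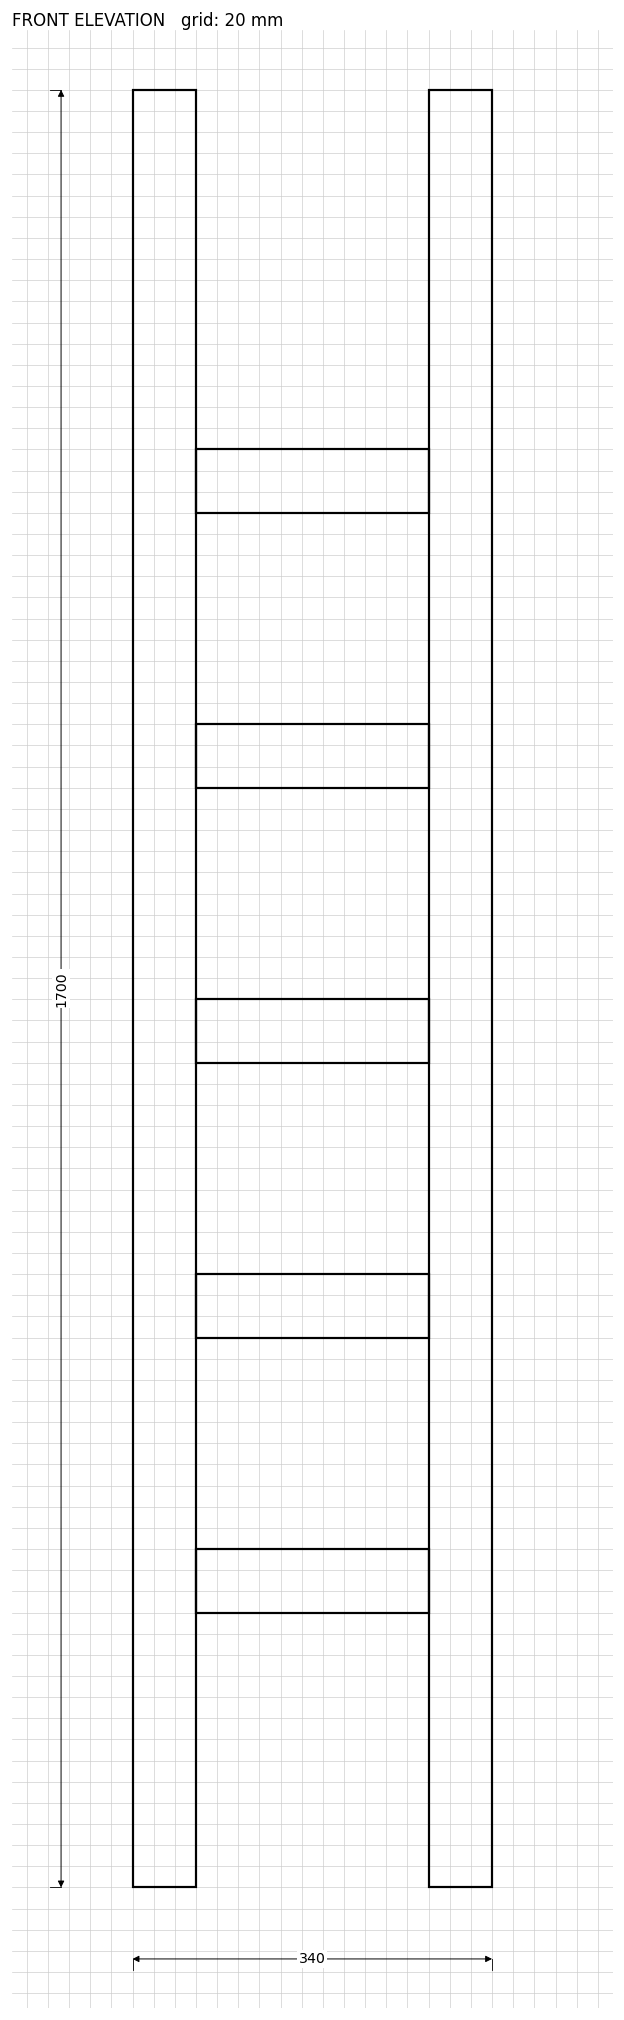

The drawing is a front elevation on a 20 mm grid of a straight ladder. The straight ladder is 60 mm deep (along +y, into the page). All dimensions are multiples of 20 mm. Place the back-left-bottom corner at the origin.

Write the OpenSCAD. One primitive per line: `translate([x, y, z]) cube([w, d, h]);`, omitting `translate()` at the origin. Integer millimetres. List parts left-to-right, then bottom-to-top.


cube([60, 60, 1700]);
translate([60, 0, 260]) cube([220, 60, 60]);
translate([60, 0, 520]) cube([220, 60, 60]);
translate([60, 0, 780]) cube([220, 60, 60]);
translate([60, 0, 1040]) cube([220, 60, 60]);
translate([60, 0, 1300]) cube([220, 60, 60]);
translate([280, 0, 0]) cube([60, 60, 1700]);
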